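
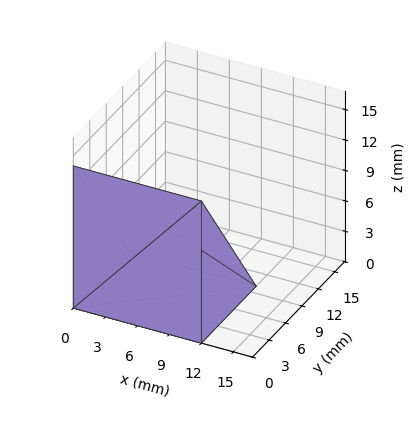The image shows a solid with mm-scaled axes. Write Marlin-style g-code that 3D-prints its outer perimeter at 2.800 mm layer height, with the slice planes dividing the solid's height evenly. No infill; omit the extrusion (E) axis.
Reading the render: the shape is a wedge (ramp): 12 × 10 mm base, rising to 14 mm along the y=0 edge and sloping linearly to z=0 at y=10 (dimensions read to the nearest mm from the axis ticks). For the g-code, the solid's height is divided into equal slices at the stated Δz and each level perimeter traced with G1 moves after a G0 lift.

; perimeter-only toolpath
G21 ; units = mm
G90 ; absolute positioning
G28 ; home
; layer 1
G0 Z2.800
G0 X0.000 Y0.000
G1 X12.000 Y0.000
G1 X12.000 Y8.000
G1 X0.000 Y8.000
G1 X0.000 Y0.000
; layer 2
G0 Z5.600
G0 X0.000 Y0.000
G1 X12.000 Y0.000
G1 X12.000 Y6.000
G1 X0.000 Y6.000
G1 X0.000 Y0.000
; layer 3
G0 Z8.400
G0 X0.000 Y0.000
G1 X12.000 Y0.000
G1 X12.000 Y4.000
G1 X0.000 Y4.000
G1 X0.000 Y0.000
; layer 4
G0 Z11.200
G0 X0.000 Y0.000
G1 X12.000 Y0.000
G1 X12.000 Y2.000
G1 X0.000 Y2.000
G1 X0.000 Y0.000
M2 ; end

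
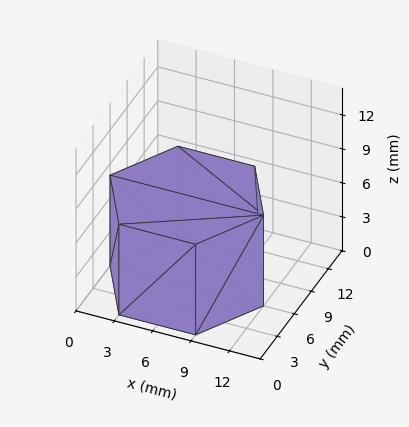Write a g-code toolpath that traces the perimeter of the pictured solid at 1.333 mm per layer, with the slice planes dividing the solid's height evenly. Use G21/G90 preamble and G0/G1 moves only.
Reading the render: the shape is a regular 6-sided prism (a cylinder approximated with 6 flat sides), circumscribed radius ≈ 6 mm, height ≈ 8 mm (dimensions read to the nearest mm from the axis ticks). For the g-code, the solid's height is divided into equal slices at the stated Δz and each level perimeter traced with G1 moves after a G0 lift.

; perimeter-only toolpath
G21 ; units = mm
G90 ; absolute positioning
G28 ; home
; layer 1
G0 Z1.333
G0 X12.000 Y6.000
G1 X9.000 Y11.196
G1 X3.000 Y11.196
G1 X0.000 Y6.000
G1 X3.000 Y0.804
G1 X9.000 Y0.804
G1 X12.000 Y6.000
; layer 2
G0 Z2.667
G0 X12.000 Y6.000
G1 X9.000 Y11.196
G1 X3.000 Y11.196
G1 X0.000 Y6.000
G1 X3.000 Y0.804
G1 X9.000 Y0.804
G1 X12.000 Y6.000
; layer 3
G0 Z4.000
G0 X12.000 Y6.000
G1 X9.000 Y11.196
G1 X3.000 Y11.196
G1 X0.000 Y6.000
G1 X3.000 Y0.804
G1 X9.000 Y0.804
G1 X12.000 Y6.000
; layer 4
G0 Z5.333
G0 X12.000 Y6.000
G1 X9.000 Y11.196
G1 X3.000 Y11.196
G1 X0.000 Y6.000
G1 X3.000 Y0.804
G1 X9.000 Y0.804
G1 X12.000 Y6.000
; layer 5
G0 Z6.667
G0 X12.000 Y6.000
G1 X9.000 Y11.196
G1 X3.000 Y11.196
G1 X0.000 Y6.000
G1 X3.000 Y0.804
G1 X9.000 Y0.804
G1 X12.000 Y6.000
; layer 6
G0 Z8.000
G0 X12.000 Y6.000
G1 X9.000 Y11.196
G1 X3.000 Y11.196
G1 X0.000 Y6.000
G1 X3.000 Y0.804
G1 X9.000 Y0.804
G1 X12.000 Y6.000
M2 ; end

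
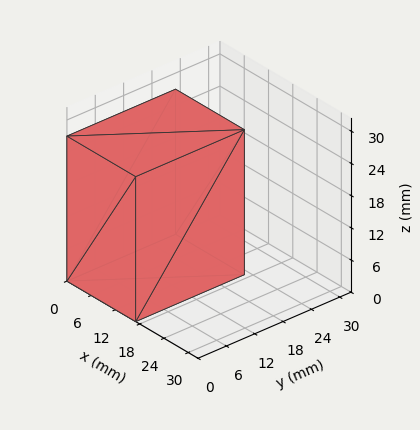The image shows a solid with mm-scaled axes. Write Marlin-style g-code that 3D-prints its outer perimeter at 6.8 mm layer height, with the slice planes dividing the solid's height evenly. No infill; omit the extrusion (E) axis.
Reading the render: the shape is a rectangular box, roughly 17 × 23 mm footprint and 27 mm tall (dimensions read to the nearest mm from the axis ticks). For the g-code, the solid's height is divided into equal slices at the stated Δz and each level perimeter traced with G1 moves after a G0 lift.

; perimeter-only toolpath
G21 ; units = mm
G90 ; absolute positioning
G28 ; home
; layer 1
G0 Z6.8
G0 X0.0 Y0.0
G1 X17.0 Y0.0
G1 X17.0 Y23.0
G1 X0.0 Y23.0
G1 X0.0 Y0.0
; layer 2
G0 Z13.5
G0 X0.0 Y0.0
G1 X17.0 Y0.0
G1 X17.0 Y23.0
G1 X0.0 Y23.0
G1 X0.0 Y0.0
; layer 3
G0 Z20.2
G0 X0.0 Y0.0
G1 X17.0 Y0.0
G1 X17.0 Y23.0
G1 X0.0 Y23.0
G1 X0.0 Y0.0
; layer 4
G0 Z27.0
G0 X0.0 Y0.0
G1 X17.0 Y0.0
G1 X17.0 Y23.0
G1 X0.0 Y23.0
G1 X0.0 Y0.0
M2 ; end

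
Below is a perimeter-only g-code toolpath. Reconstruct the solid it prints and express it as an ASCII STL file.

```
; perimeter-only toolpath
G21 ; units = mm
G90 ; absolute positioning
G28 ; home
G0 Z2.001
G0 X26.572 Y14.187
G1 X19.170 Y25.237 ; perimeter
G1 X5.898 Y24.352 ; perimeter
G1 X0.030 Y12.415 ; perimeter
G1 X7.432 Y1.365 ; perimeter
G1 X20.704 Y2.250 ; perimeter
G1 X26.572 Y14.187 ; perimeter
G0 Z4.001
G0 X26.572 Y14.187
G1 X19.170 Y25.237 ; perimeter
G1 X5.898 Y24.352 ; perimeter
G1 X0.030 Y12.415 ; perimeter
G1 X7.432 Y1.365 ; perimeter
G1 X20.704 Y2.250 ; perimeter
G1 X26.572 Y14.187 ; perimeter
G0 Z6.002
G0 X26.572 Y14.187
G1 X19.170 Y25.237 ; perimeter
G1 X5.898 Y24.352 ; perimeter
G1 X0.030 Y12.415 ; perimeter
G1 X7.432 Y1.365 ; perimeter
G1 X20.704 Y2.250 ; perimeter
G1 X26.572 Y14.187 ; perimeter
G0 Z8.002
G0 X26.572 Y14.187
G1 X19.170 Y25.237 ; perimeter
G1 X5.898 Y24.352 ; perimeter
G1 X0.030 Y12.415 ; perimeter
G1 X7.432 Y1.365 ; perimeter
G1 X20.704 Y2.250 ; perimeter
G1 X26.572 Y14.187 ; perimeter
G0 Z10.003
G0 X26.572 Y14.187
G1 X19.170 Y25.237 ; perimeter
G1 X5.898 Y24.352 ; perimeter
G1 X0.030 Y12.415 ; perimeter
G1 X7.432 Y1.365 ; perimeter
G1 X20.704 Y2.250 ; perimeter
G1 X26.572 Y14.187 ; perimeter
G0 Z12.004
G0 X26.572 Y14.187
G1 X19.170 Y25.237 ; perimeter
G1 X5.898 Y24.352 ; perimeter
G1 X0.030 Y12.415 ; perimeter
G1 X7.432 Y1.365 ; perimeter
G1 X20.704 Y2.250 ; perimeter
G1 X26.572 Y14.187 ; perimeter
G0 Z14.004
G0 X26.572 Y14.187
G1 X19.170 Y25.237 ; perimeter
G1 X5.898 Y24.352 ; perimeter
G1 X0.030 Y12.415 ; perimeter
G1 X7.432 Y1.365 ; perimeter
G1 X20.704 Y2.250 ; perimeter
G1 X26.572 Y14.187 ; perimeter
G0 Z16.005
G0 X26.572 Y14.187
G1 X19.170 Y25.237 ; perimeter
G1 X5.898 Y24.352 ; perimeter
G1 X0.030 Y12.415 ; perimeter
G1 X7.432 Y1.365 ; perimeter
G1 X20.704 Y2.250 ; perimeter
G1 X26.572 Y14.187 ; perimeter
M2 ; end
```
solid part
  facet normal 0.0000 0.0000 -1.0000
    outer loop
      vertex 5.898 24.352 0.000
      vertex 19.170 25.237 0.000
      vertex 26.572 14.187 0.000
    endloop
  endfacet
  facet normal 0.0000 0.0000 -1.0000
    outer loop
      vertex 0.030 12.415 0.000
      vertex 5.898 24.352 0.000
      vertex 26.572 14.187 0.000
    endloop
  endfacet
  facet normal 0.0000 0.0000 -1.0000
    outer loop
      vertex 7.432 1.365 0.000
      vertex 0.030 12.415 0.000
      vertex 26.572 14.187 0.000
    endloop
  endfacet
  facet normal 0.0000 0.0000 -1.0000
    outer loop
      vertex 20.704 2.250 0.000
      vertex 7.432 1.365 0.000
      vertex 26.572 14.187 0.000
    endloop
  endfacet
  facet normal 0.0000 0.0000 1.0000
    outer loop
      vertex 26.572 14.187 16.005
      vertex 19.170 25.237 16.005
      vertex 5.898 24.352 16.005
    endloop
  endfacet
  facet normal 0.0000 0.0000 1.0000
    outer loop
      vertex 26.572 14.187 16.005
      vertex 5.898 24.352 16.005
      vertex 0.030 12.415 16.005
    endloop
  endfacet
  facet normal 0.0000 0.0000 1.0000
    outer loop
      vertex 26.572 14.187 16.005
      vertex 0.030 12.415 16.005
      vertex 7.432 1.365 16.005
    endloop
  endfacet
  facet normal 0.0000 0.0000 1.0000
    outer loop
      vertex 26.572 14.187 16.005
      vertex 7.432 1.365 16.005
      vertex 20.704 2.250 16.005
    endloop
  endfacet
  facet normal 0.8308 0.5565 0.0000
    outer loop
      vertex 26.572 14.187 0.000
      vertex 19.170 25.237 0.000
      vertex 19.170 25.237 16.005
    endloop
  endfacet
  facet normal 0.8308 0.5565 0.0000
    outer loop
      vertex 26.572 14.187 0.000
      vertex 19.170 25.237 16.005
      vertex 26.572 14.187 16.005
    endloop
  endfacet
  facet normal -0.0665 0.9978 0.0000
    outer loop
      vertex 19.170 25.237 0.000
      vertex 5.898 24.352 0.000
      vertex 5.898 24.352 16.005
    endloop
  endfacet
  facet normal -0.0665 0.9978 0.0000
    outer loop
      vertex 19.170 25.237 0.000
      vertex 5.898 24.352 16.005
      vertex 19.170 25.237 16.005
    endloop
  endfacet
  facet normal -0.8974 0.4412 0.0000
    outer loop
      vertex 5.898 24.352 0.000
      vertex 0.030 12.415 0.000
      vertex 0.030 12.415 16.005
    endloop
  endfacet
  facet normal -0.8974 0.4412 0.0000
    outer loop
      vertex 5.898 24.352 0.000
      vertex 0.030 12.415 16.005
      vertex 5.898 24.352 16.005
    endloop
  endfacet
  facet normal -0.8308 -0.5565 0.0000
    outer loop
      vertex 0.030 12.415 0.000
      vertex 7.432 1.365 0.000
      vertex 7.432 1.365 16.005
    endloop
  endfacet
  facet normal -0.8308 -0.5565 0.0000
    outer loop
      vertex 0.030 12.415 0.000
      vertex 7.432 1.365 16.005
      vertex 0.030 12.415 16.005
    endloop
  endfacet
  facet normal 0.0665 -0.9978 0.0000
    outer loop
      vertex 7.432 1.365 0.000
      vertex 20.704 2.250 0.000
      vertex 20.704 2.250 16.005
    endloop
  endfacet
  facet normal 0.0665 -0.9978 0.0000
    outer loop
      vertex 7.432 1.365 0.000
      vertex 20.704 2.250 16.005
      vertex 7.432 1.365 16.005
    endloop
  endfacet
  facet normal 0.8974 -0.4412 0.0000
    outer loop
      vertex 20.704 2.250 0.000
      vertex 26.572 14.187 0.000
      vertex 26.572 14.187 16.005
    endloop
  endfacet
  facet normal 0.8974 -0.4412 0.0000
    outer loop
      vertex 20.704 2.250 0.000
      vertex 26.572 14.187 16.005
      vertex 20.704 2.250 16.005
    endloop
  endfacet
endsolid part

The G0 Z moves step by Δz≈2.001 mm. Every layer's G1 loop is the same polygon, so the solid is a straight extrusion of it from z=0 to z≈16. Closing with flat bottom and top caps and triangulating gives 20 facets — a regular 6-sided prism (a cylinder approximated with 6 flat sides), circumscribed radius ≈ 13.3 mm, height ≈ 16 mm.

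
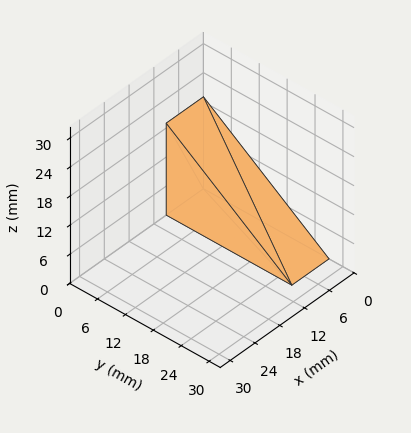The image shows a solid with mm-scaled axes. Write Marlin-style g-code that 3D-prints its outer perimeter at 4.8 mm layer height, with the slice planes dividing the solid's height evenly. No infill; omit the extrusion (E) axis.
Reading the render: the shape is a wedge (ramp): 9 × 27 mm base, rising to 19 mm along the y=0 edge and sloping linearly to z=0 at y=27 (dimensions read to the nearest mm from the axis ticks). For the g-code, the solid's height is divided into equal slices at the stated Δz and each level perimeter traced with G1 moves after a G0 lift.

; perimeter-only toolpath
G21 ; units = mm
G90 ; absolute positioning
G28 ; home
; layer 1
G0 Z4.8
G0 X0.0 Y0.0
G1 X9.0 Y0.0
G1 X9.0 Y20.2
G1 X0.0 Y20.2
G1 X0.0 Y0.0
; layer 2
G0 Z9.5
G0 X0.0 Y0.0
G1 X9.0 Y0.0
G1 X9.0 Y13.5
G1 X0.0 Y13.5
G1 X0.0 Y0.0
; layer 3
G0 Z14.2
G0 X0.0 Y0.0
G1 X9.0 Y0.0
G1 X9.0 Y6.8
G1 X0.0 Y6.8
G1 X0.0 Y0.0
M2 ; end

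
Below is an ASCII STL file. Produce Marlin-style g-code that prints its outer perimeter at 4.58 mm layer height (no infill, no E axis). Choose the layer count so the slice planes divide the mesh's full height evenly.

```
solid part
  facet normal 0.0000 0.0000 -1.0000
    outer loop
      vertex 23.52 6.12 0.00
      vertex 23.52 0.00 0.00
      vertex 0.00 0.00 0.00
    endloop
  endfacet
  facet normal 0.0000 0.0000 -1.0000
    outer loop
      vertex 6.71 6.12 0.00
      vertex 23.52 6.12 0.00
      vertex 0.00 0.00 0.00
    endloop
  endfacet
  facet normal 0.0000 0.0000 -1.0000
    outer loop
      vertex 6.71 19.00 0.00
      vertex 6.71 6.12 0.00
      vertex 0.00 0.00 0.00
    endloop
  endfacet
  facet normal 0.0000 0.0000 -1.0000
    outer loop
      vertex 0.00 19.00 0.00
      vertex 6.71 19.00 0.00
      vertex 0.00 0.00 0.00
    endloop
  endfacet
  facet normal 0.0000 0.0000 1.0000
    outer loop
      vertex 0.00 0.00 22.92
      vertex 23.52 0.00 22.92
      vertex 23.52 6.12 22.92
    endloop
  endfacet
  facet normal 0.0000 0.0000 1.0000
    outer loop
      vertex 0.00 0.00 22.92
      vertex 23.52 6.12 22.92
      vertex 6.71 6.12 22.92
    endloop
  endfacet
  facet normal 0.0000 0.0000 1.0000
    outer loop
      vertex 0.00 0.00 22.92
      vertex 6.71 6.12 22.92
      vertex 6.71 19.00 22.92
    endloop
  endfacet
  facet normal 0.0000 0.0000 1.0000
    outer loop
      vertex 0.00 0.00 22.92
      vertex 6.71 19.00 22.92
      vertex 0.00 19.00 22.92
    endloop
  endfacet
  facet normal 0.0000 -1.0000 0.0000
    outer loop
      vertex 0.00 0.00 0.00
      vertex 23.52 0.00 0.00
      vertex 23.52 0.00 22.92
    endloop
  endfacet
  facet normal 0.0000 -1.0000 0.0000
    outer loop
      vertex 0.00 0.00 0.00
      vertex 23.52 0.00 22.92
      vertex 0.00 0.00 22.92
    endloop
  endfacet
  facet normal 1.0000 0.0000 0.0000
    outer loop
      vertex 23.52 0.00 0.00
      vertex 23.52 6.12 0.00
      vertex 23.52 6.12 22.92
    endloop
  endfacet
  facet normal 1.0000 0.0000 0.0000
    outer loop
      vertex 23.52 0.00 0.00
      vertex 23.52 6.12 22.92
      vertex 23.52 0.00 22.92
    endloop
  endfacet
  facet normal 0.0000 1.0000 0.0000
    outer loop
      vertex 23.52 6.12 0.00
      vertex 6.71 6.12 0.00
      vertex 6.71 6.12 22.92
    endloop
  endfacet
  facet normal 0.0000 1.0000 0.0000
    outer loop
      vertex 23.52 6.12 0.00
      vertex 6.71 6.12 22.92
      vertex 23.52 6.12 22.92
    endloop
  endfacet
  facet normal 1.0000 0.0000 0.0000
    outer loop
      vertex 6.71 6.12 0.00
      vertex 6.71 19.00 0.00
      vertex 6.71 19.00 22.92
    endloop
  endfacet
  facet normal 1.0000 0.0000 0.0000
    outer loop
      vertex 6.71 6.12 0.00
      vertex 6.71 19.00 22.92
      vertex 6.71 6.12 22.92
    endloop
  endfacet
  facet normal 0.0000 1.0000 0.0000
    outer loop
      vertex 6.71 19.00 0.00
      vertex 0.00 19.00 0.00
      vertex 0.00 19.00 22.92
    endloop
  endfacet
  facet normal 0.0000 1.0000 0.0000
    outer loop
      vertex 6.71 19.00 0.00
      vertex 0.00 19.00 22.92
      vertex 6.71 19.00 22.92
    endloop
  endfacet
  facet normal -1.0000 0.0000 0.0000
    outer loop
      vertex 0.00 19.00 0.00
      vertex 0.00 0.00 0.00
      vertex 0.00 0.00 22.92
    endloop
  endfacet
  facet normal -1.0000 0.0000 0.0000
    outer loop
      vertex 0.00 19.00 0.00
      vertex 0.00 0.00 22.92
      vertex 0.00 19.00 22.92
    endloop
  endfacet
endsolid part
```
; perimeter-only toolpath
G21 ; units = mm
G90 ; absolute positioning
G28 ; home
; layer 1
G0 Z4.58
G0 X0.00 Y0.00
G1 X23.52 Y0.00
G1 X23.52 Y6.12
G1 X6.71 Y6.12
G1 X6.71 Y19.00
G1 X0.00 Y19.00
G1 X0.00 Y0.00
; layer 2
G0 Z9.17
G0 X0.00 Y0.00
G1 X23.52 Y0.00
G1 X23.52 Y6.12
G1 X6.71 Y6.12
G1 X6.71 Y19.00
G1 X0.00 Y19.00
G1 X0.00 Y0.00
; layer 3
G0 Z13.75
G0 X0.00 Y0.00
G1 X23.52 Y0.00
G1 X23.52 Y6.12
G1 X6.71 Y6.12
G1 X6.71 Y19.00
G1 X0.00 Y19.00
G1 X0.00 Y0.00
; layer 4
G0 Z18.34
G0 X0.00 Y0.00
G1 X23.52 Y0.00
G1 X23.52 Y6.12
G1 X6.71 Y6.12
G1 X6.71 Y19.00
G1 X0.00 Y19.00
G1 X0.00 Y0.00
; layer 5
G0 Z22.92
G0 X0.00 Y0.00
G1 X23.52 Y0.00
G1 X23.52 Y6.12
G1 X6.71 Y6.12
G1 X6.71 Y19.00
G1 X0.00 Y19.00
G1 X0.00 Y0.00
M2 ; end

The solid is an L-shaped prism: outer 23.5 × 19 mm, arm thicknesses ≈ 6.12 mm (horizontal) and 6.71 mm (vertical), extruded 22.9 mm in z. Slicing at Δz = 4.58 mm — 5 equal slices spanning the solid's height, so layer i sits at z = i·h/5 — gives 5 non-empty perimeters. Each is a 6-segment closed polygon; G0 lifts to the layer z and rapids to the start vertex, then G1 traces the edges.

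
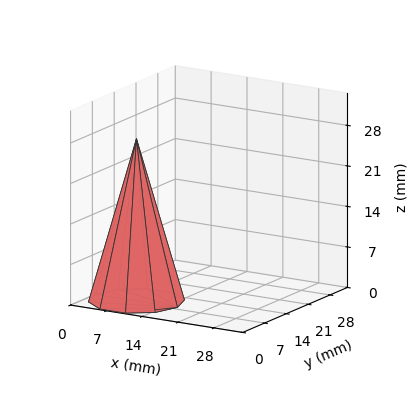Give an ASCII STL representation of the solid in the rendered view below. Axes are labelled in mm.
Reading the render: the shape is a regular 10-sided pyramid, base circumscribed radius ≈ 8 mm, apex at z ≈ 28 mm (dimensions read to the nearest mm from the axis ticks). For the STL, each face is triangulated and given an outward normal.

solid part
  facet normal 0.0000 0.0000 -1.0000
    outer loop
      vertex 10.5 15.6 0.0
      vertex 14.5 12.7 0.0
      vertex 16.0 8.0 0.0
    endloop
  endfacet
  facet normal 0.0000 0.0000 -1.0000
    outer loop
      vertex 5.5 15.6 0.0
      vertex 10.5 15.6 0.0
      vertex 16.0 8.0 0.0
    endloop
  endfacet
  facet normal 0.0000 0.0000 -1.0000
    outer loop
      vertex 1.5 12.7 0.0
      vertex 5.5 15.6 0.0
      vertex 16.0 8.0 0.0
    endloop
  endfacet
  facet normal 0.0000 0.0000 -1.0000
    outer loop
      vertex 0.0 8.0 0.0
      vertex 1.5 12.7 0.0
      vertex 16.0 8.0 0.0
    endloop
  endfacet
  facet normal 0.0000 0.0000 -1.0000
    outer loop
      vertex 1.5 3.3 0.0
      vertex 0.0 8.0 0.0
      vertex 16.0 8.0 0.0
    endloop
  endfacet
  facet normal 0.0000 0.0000 -1.0000
    outer loop
      vertex 5.5 0.4 0.0
      vertex 1.5 3.3 0.0
      vertex 16.0 8.0 0.0
    endloop
  endfacet
  facet normal 0.0000 0.0000 -1.0000
    outer loop
      vertex 10.5 0.4 0.0
      vertex 5.5 0.4 0.0
      vertex 16.0 8.0 0.0
    endloop
  endfacet
  facet normal 0.0000 0.0000 -1.0000
    outer loop
      vertex 14.5 3.3 0.0
      vertex 10.5 0.4 0.0
      vertex 16.0 8.0 0.0
    endloop
  endfacet
  facet normal 0.9192 0.2934 0.2626
    outer loop
      vertex 16.0 8.0 0.0
      vertex 14.5 12.7 0.0
      vertex 8.0 8.0 28.0
    endloop
  endfacet
  facet normal 0.5664 0.7812 0.2626
    outer loop
      vertex 14.5 12.7 0.0
      vertex 10.5 15.6 0.0
      vertex 8.0 8.0 28.0
    endloop
  endfacet
  facet normal 0.0000 0.9651 0.2620
    outer loop
      vertex 10.5 15.6 0.0
      vertex 5.5 15.6 0.0
      vertex 8.0 8.0 28.0
    endloop
  endfacet
  facet normal -0.5664 0.7812 0.2626
    outer loop
      vertex 5.5 15.6 0.0
      vertex 1.5 12.7 0.0
      vertex 8.0 8.0 28.0
    endloop
  endfacet
  facet normal -0.9192 0.2934 0.2626
    outer loop
      vertex 1.5 12.7 0.0
      vertex 0.0 8.0 0.0
      vertex 8.0 8.0 28.0
    endloop
  endfacet
  facet normal -0.9192 -0.2934 0.2626
    outer loop
      vertex 0.0 8.0 0.0
      vertex 1.5 3.3 0.0
      vertex 8.0 8.0 28.0
    endloop
  endfacet
  facet normal -0.5664 -0.7812 0.2626
    outer loop
      vertex 1.5 3.3 0.0
      vertex 5.5 0.4 0.0
      vertex 8.0 8.0 28.0
    endloop
  endfacet
  facet normal 0.0000 -0.9651 0.2620
    outer loop
      vertex 5.5 0.4 0.0
      vertex 10.5 0.4 0.0
      vertex 8.0 8.0 28.0
    endloop
  endfacet
  facet normal 0.5664 -0.7812 0.2626
    outer loop
      vertex 10.5 0.4 0.0
      vertex 14.5 3.3 0.0
      vertex 8.0 8.0 28.0
    endloop
  endfacet
  facet normal 0.9192 -0.2934 0.2626
    outer loop
      vertex 14.5 3.3 0.0
      vertex 16.0 8.0 0.0
      vertex 8.0 8.0 28.0
    endloop
  endfacet
endsolid part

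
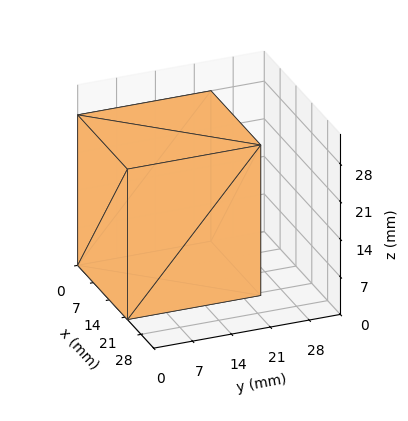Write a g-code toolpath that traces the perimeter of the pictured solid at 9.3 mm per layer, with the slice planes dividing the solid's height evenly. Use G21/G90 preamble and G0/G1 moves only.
Reading the render: the shape is a rectangular box, roughly 22 × 24 mm footprint and 28 mm tall (dimensions read to the nearest mm from the axis ticks). For the g-code, the solid's height is divided into equal slices at the stated Δz and each level perimeter traced with G1 moves after a G0 lift.

; perimeter-only toolpath
G21 ; units = mm
G90 ; absolute positioning
G28 ; home
; layer 1
G0 Z9.3
G0 X0.0 Y0.0
G1 X22.0 Y0.0
G1 X22.0 Y24.0
G1 X0.0 Y24.0
G1 X0.0 Y0.0
; layer 2
G0 Z18.7
G0 X0.0 Y0.0
G1 X22.0 Y0.0
G1 X22.0 Y24.0
G1 X0.0 Y24.0
G1 X0.0 Y0.0
; layer 3
G0 Z28.0
G0 X0.0 Y0.0
G1 X22.0 Y0.0
G1 X22.0 Y24.0
G1 X0.0 Y24.0
G1 X0.0 Y0.0
M2 ; end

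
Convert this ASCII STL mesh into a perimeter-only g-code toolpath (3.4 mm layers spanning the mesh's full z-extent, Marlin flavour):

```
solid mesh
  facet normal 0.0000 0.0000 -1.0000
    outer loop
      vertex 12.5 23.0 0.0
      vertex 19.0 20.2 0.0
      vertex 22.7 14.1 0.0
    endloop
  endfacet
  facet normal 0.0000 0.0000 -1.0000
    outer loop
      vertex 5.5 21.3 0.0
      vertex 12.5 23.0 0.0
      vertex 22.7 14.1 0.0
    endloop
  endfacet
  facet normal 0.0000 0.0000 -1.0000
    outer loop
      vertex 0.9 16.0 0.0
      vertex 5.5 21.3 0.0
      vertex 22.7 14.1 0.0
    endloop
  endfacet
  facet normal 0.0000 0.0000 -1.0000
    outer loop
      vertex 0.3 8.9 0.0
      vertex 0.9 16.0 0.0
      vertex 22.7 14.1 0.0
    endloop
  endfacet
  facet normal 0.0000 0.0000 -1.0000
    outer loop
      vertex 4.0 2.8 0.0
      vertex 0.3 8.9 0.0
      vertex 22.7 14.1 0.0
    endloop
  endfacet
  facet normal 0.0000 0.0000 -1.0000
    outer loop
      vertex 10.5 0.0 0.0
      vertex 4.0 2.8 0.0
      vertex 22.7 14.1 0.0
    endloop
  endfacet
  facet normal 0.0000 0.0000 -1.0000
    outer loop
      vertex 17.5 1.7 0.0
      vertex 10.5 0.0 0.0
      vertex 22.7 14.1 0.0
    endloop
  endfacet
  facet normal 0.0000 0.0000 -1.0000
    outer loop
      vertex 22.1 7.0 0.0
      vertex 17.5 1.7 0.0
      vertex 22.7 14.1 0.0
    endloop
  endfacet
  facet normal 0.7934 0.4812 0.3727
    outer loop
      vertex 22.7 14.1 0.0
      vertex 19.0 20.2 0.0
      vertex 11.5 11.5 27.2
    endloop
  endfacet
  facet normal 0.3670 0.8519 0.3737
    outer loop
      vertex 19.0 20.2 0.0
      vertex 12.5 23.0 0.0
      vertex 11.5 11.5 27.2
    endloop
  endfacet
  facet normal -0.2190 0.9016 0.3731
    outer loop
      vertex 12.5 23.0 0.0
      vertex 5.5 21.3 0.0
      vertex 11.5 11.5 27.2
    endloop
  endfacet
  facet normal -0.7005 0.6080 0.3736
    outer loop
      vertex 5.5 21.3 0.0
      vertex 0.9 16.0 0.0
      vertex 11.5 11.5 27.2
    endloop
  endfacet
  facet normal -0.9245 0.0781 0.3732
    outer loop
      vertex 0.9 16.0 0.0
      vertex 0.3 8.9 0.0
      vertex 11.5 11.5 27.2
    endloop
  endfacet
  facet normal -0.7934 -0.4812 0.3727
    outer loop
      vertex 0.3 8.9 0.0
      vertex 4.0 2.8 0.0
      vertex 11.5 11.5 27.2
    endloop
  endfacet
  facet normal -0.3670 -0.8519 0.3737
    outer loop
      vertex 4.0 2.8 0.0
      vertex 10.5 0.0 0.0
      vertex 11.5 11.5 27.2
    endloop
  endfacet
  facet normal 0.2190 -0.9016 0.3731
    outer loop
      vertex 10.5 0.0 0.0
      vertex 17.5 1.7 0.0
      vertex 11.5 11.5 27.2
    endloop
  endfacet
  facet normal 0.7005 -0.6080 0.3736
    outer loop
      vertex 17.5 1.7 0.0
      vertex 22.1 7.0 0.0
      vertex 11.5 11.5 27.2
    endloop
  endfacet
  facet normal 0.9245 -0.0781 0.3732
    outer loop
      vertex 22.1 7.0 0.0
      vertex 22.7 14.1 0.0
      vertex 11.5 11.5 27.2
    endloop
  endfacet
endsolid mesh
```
; perimeter-only toolpath
G21 ; units = mm
G90 ; absolute positioning
G28 ; home
; layer 1
G0 Z3.4
G0 X21.3 Y13.8
G1 X18.1 Y19.1
G1 X12.4 Y21.6
G1 X6.2 Y20.1
G1 X2.2 Y15.4
G1 X1.7 Y9.2
G1 X4.9 Y3.9
G1 X10.6 Y1.4
G1 X16.8 Y2.9
G1 X20.8 Y7.6
G1 X21.3 Y13.8
; layer 2
G0 Z6.8
G0 X19.9 Y13.4
G1 X17.1 Y18.0
G1 X12.2 Y20.1
G1 X7.0 Y18.9
G1 X3.5 Y14.9
G1 X3.1 Y9.6
G1 X5.9 Y5.0
G1 X10.8 Y2.9
G1 X16.0 Y4.2
G1 X19.5 Y8.1
G1 X19.9 Y13.4
; layer 3
G0 Z10.2
G0 X18.5 Y13.1
G1 X16.2 Y16.9
G1 X12.1 Y18.7
G1 X7.8 Y17.6
G1 X4.9 Y14.3
G1 X4.5 Y9.9
G1 X6.8 Y6.1
G1 X10.9 Y4.3
G1 X15.2 Y5.4
G1 X18.1 Y8.7
G1 X18.5 Y13.1
; layer 4
G0 Z13.6
G0 X17.1 Y12.8
G1 X15.2 Y15.8
G1 X12.0 Y17.2
G1 X8.5 Y16.4
G1 X6.2 Y13.8
G1 X5.9 Y10.2
G1 X7.8 Y7.2
G1 X11.0 Y5.8
G1 X14.5 Y6.6
G1 X16.8 Y9.2
G1 X17.1 Y12.8
; layer 5
G0 Z17.0
G0 X15.7 Y12.5
G1 X14.3 Y14.8
G1 X11.9 Y15.8
G1 X9.2 Y15.2
G1 X7.5 Y13.2
G1 X7.3 Y10.5
G1 X8.7 Y8.2
G1 X11.1 Y7.2
G1 X13.8 Y7.8
G1 X15.5 Y9.8
G1 X15.7 Y12.5
; layer 6
G0 Z20.4
G0 X14.3 Y12.2
G1 X13.4 Y13.7
G1 X11.8 Y14.4
G1 X10.0 Y13.9
G1 X8.8 Y12.6
G1 X8.7 Y10.8
G1 X9.6 Y9.3
G1 X11.2 Y8.6
G1 X13.0 Y9.1
G1 X14.2 Y10.4
G1 X14.3 Y12.2
; layer 7
G0 Z23.8
G0 X12.9 Y11.8
G1 X12.4 Y12.6
G1 X11.6 Y12.9
G1 X10.8 Y12.7
G1 X10.2 Y12.1
G1 X10.1 Y11.2
G1 X10.6 Y10.4
G1 X11.4 Y10.1
G1 X12.2 Y10.3
G1 X12.8 Y10.9
G1 X12.9 Y11.8
M2 ; end

The solid is a regular 10-sided pyramid, base circumscribed radius ≈ 11.5 mm, apex at z ≈ 27.2 mm. Slicing at Δz = 3.4 mm — 8 equal slices spanning the solid's height, so layer i sits at z = i·h/8 — gives 7 non-empty perimeters. Each is a 10-segment closed polygon; G0 lifts to the layer z and rapids to the start vertex, then G1 traces the edges. The cross-section shrinks linearly with z (the slice at the apex is degenerate and omitted).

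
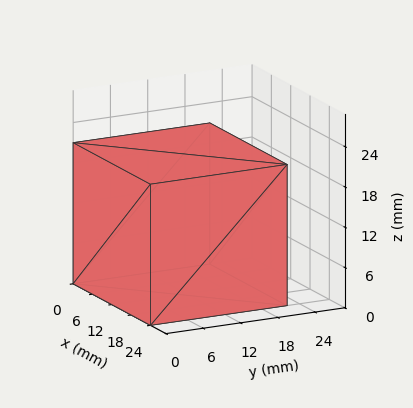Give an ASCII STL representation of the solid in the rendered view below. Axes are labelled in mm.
Reading the render: the shape is a rectangular box, roughly 24 × 22 mm footprint and 21 mm tall (dimensions read to the nearest mm from the axis ticks). For the STL, each face is triangulated and given an outward normal.

solid part
  facet normal 0.0000 0.0000 -1.0000
    outer loop
      vertex 24.000 22.000 0.000
      vertex 24.000 0.000 0.000
      vertex 0.000 0.000 0.000
    endloop
  endfacet
  facet normal 0.0000 0.0000 -1.0000
    outer loop
      vertex 0.000 22.000 0.000
      vertex 24.000 22.000 0.000
      vertex 0.000 0.000 0.000
    endloop
  endfacet
  facet normal 0.0000 0.0000 1.0000
    outer loop
      vertex 0.000 0.000 21.000
      vertex 24.000 0.000 21.000
      vertex 24.000 22.000 21.000
    endloop
  endfacet
  facet normal 0.0000 0.0000 1.0000
    outer loop
      vertex 0.000 0.000 21.000
      vertex 24.000 22.000 21.000
      vertex 0.000 22.000 21.000
    endloop
  endfacet
  facet normal 0.0000 -1.0000 0.0000
    outer loop
      vertex 0.000 0.000 0.000
      vertex 24.000 0.000 0.000
      vertex 24.000 0.000 21.000
    endloop
  endfacet
  facet normal 0.0000 -1.0000 0.0000
    outer loop
      vertex 0.000 0.000 0.000
      vertex 24.000 0.000 21.000
      vertex 0.000 0.000 21.000
    endloop
  endfacet
  facet normal 0.0000 1.0000 0.0000
    outer loop
      vertex 24.000 22.000 21.000
      vertex 24.000 22.000 0.000
      vertex 0.000 22.000 0.000
    endloop
  endfacet
  facet normal 0.0000 1.0000 0.0000
    outer loop
      vertex 0.000 22.000 21.000
      vertex 24.000 22.000 21.000
      vertex 0.000 22.000 0.000
    endloop
  endfacet
  facet normal -1.0000 0.0000 0.0000
    outer loop
      vertex 0.000 22.000 21.000
      vertex 0.000 22.000 0.000
      vertex 0.000 0.000 0.000
    endloop
  endfacet
  facet normal -1.0000 0.0000 0.0000
    outer loop
      vertex 0.000 0.000 21.000
      vertex 0.000 22.000 21.000
      vertex 0.000 0.000 0.000
    endloop
  endfacet
  facet normal 1.0000 0.0000 0.0000
    outer loop
      vertex 24.000 0.000 0.000
      vertex 24.000 22.000 0.000
      vertex 24.000 22.000 21.000
    endloop
  endfacet
  facet normal 1.0000 0.0000 0.0000
    outer loop
      vertex 24.000 0.000 0.000
      vertex 24.000 22.000 21.000
      vertex 24.000 0.000 21.000
    endloop
  endfacet
endsolid part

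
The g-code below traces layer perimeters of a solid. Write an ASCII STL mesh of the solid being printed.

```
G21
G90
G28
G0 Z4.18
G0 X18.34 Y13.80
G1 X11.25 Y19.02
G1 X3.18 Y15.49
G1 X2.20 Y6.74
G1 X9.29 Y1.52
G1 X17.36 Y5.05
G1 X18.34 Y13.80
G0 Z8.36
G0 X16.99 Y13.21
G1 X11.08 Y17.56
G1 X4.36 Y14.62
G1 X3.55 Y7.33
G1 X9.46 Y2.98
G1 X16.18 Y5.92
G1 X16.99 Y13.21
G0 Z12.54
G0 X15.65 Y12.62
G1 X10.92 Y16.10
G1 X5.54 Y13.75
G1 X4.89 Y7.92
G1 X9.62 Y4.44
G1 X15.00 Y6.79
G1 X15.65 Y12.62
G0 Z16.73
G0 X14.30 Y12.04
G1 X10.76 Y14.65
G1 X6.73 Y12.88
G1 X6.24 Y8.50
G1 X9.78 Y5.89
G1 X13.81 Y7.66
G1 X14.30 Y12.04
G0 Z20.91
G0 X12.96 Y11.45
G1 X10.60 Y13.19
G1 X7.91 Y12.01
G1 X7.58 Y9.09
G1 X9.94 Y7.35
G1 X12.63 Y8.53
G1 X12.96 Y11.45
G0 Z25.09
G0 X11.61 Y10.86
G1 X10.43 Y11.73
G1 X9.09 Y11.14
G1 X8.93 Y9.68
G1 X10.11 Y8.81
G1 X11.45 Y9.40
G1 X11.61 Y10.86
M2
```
solid part
  facet normal 0.0000 0.0000 -1.0000
    outer loop
      vertex 2.00 16.36 0.00
      vertex 11.41 20.48 0.00
      vertex 19.68 14.39 0.00
    endloop
  endfacet
  facet normal 0.0000 0.0000 -1.0000
    outer loop
      vertex 0.86 6.15 0.00
      vertex 2.00 16.36 0.00
      vertex 19.68 14.39 0.00
    endloop
  endfacet
  facet normal 0.0000 0.0000 -1.0000
    outer loop
      vertex 9.13 0.06 0.00
      vertex 0.86 6.15 0.00
      vertex 19.68 14.39 0.00
    endloop
  endfacet
  facet normal 0.0000 0.0000 -1.0000
    outer loop
      vertex 18.54 4.18 0.00
      vertex 9.13 0.06 0.00
      vertex 19.68 14.39 0.00
    endloop
  endfacet
  facet normal 0.5673 0.7704 0.2908
    outer loop
      vertex 19.68 14.39 0.00
      vertex 11.41 20.48 0.00
      vertex 10.27 10.27 29.27
    endloop
  endfacet
  facet normal -0.3837 0.8765 0.2908
    outer loop
      vertex 11.41 20.48 0.00
      vertex 2.00 16.36 0.00
      vertex 10.27 10.27 29.27
    endloop
  endfacet
  facet normal -0.9509 0.1062 0.2908
    outer loop
      vertex 2.00 16.36 0.00
      vertex 0.86 6.15 0.00
      vertex 10.27 10.27 29.27
    endloop
  endfacet
  facet normal -0.5673 -0.7704 0.2908
    outer loop
      vertex 0.86 6.15 0.00
      vertex 9.13 0.06 0.00
      vertex 10.27 10.27 29.27
    endloop
  endfacet
  facet normal 0.3837 -0.8765 0.2908
    outer loop
      vertex 9.13 0.06 0.00
      vertex 18.54 4.18 0.00
      vertex 10.27 10.27 29.27
    endloop
  endfacet
  facet normal 0.9509 -0.1062 0.2908
    outer loop
      vertex 18.54 4.18 0.00
      vertex 19.68 14.39 0.00
      vertex 10.27 10.27 29.27
    endloop
  endfacet
endsolid part

The G0 Z moves step by Δz≈4.18 mm. The G1 loops shrink linearly with z, so the solid tapers from its base footprint up to z≈29.3. Closing with a flat bottom cap and the tapered top and triangulating gives 10 facets — a regular 6-sided pyramid, base circumscribed radius ≈ 10.3 mm, apex at z ≈ 29.3 mm.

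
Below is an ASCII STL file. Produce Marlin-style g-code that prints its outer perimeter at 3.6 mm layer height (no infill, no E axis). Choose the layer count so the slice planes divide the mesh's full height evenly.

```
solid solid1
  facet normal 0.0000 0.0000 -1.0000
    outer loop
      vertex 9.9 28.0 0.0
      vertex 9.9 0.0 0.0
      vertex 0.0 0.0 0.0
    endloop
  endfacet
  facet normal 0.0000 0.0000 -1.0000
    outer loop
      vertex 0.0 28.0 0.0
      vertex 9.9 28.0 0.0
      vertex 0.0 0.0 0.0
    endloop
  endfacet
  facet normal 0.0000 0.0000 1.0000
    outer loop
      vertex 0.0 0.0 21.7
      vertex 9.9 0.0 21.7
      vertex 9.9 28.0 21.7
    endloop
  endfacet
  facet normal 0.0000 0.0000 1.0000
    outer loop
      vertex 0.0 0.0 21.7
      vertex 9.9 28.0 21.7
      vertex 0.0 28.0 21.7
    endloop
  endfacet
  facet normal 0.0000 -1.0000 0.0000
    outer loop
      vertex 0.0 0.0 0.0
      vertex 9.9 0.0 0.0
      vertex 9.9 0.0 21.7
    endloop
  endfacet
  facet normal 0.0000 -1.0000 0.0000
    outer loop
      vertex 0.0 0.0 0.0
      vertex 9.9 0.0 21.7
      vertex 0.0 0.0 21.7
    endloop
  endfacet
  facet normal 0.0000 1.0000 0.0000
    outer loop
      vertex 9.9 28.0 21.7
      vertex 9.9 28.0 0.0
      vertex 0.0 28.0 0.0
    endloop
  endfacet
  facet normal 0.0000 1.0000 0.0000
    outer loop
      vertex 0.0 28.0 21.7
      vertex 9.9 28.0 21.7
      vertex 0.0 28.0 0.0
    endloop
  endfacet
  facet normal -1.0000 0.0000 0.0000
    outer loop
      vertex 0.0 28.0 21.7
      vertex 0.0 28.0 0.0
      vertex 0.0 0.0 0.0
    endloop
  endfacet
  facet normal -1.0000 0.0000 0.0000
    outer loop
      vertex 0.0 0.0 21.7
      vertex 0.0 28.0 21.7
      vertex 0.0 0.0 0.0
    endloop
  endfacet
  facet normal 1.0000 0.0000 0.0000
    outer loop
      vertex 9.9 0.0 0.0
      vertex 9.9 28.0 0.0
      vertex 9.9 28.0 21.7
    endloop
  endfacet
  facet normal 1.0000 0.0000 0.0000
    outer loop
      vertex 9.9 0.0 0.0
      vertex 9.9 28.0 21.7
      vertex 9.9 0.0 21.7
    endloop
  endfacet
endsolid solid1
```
; perimeter-only toolpath
G21 ; units = mm
G90 ; absolute positioning
G28 ; home
; layer 1
G0 Z3.6
G0 X0.0 Y0.0
G1 X9.9 Y0.0
G1 X9.9 Y28.0
G1 X0.0 Y28.0
G1 X0.0 Y0.0
; layer 2
G0 Z7.2
G0 X0.0 Y0.0
G1 X9.9 Y0.0
G1 X9.9 Y28.0
G1 X0.0 Y28.0
G1 X0.0 Y0.0
; layer 3
G0 Z10.8
G0 X0.0 Y0.0
G1 X9.9 Y0.0
G1 X9.9 Y28.0
G1 X0.0 Y28.0
G1 X0.0 Y0.0
; layer 4
G0 Z14.5
G0 X0.0 Y0.0
G1 X9.9 Y0.0
G1 X9.9 Y28.0
G1 X0.0 Y28.0
G1 X0.0 Y0.0
; layer 5
G0 Z18.1
G0 X0.0 Y0.0
G1 X9.9 Y0.0
G1 X9.9 Y28.0
G1 X0.0 Y28.0
G1 X0.0 Y0.0
; layer 6
G0 Z21.7
G0 X0.0 Y0.0
G1 X9.9 Y0.0
G1 X9.9 Y28.0
G1 X0.0 Y28.0
G1 X0.0 Y0.0
M2 ; end

The solid is a rectangular box, roughly 9.9 × 28 mm footprint and 21.7 mm tall. Slicing at Δz = 3.6 mm — 6 equal slices spanning the solid's height, so layer i sits at z = i·h/6 — gives 6 non-empty perimeters. Each is a 4-segment closed polygon; G0 lifts to the layer z and rapids to the start vertex, then G1 traces the edges.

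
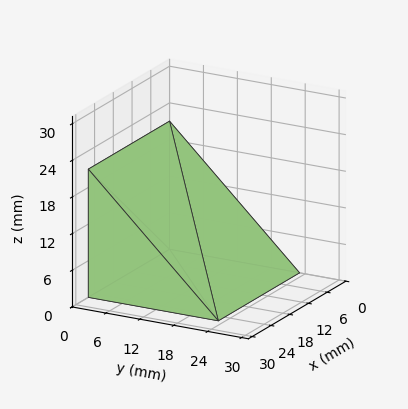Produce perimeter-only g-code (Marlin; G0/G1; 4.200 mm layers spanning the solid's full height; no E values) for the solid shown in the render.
Reading the render: the shape is a wedge (ramp): 26 × 23 mm base, rising to 21 mm along the y=0 edge and sloping linearly to z=0 at y=23 (dimensions read to the nearest mm from the axis ticks). For the g-code, the solid's height is divided into equal slices at the stated Δz and each level perimeter traced with G1 moves after a G0 lift.

; perimeter-only toolpath
G21 ; units = mm
G90 ; absolute positioning
G28 ; home
; layer 1
G0 Z4.200
G0 X0.000 Y0.000
G1 X26.000 Y0.000
G1 X26.000 Y18.400
G1 X0.000 Y18.400
G1 X0.000 Y0.000
; layer 2
G0 Z8.400
G0 X0.000 Y0.000
G1 X26.000 Y0.000
G1 X26.000 Y13.800
G1 X0.000 Y13.800
G1 X0.000 Y0.000
; layer 3
G0 Z12.600
G0 X0.000 Y0.000
G1 X26.000 Y0.000
G1 X26.000 Y9.200
G1 X0.000 Y9.200
G1 X0.000 Y0.000
; layer 4
G0 Z16.800
G0 X0.000 Y0.000
G1 X26.000 Y0.000
G1 X26.000 Y4.600
G1 X0.000 Y4.600
G1 X0.000 Y0.000
M2 ; end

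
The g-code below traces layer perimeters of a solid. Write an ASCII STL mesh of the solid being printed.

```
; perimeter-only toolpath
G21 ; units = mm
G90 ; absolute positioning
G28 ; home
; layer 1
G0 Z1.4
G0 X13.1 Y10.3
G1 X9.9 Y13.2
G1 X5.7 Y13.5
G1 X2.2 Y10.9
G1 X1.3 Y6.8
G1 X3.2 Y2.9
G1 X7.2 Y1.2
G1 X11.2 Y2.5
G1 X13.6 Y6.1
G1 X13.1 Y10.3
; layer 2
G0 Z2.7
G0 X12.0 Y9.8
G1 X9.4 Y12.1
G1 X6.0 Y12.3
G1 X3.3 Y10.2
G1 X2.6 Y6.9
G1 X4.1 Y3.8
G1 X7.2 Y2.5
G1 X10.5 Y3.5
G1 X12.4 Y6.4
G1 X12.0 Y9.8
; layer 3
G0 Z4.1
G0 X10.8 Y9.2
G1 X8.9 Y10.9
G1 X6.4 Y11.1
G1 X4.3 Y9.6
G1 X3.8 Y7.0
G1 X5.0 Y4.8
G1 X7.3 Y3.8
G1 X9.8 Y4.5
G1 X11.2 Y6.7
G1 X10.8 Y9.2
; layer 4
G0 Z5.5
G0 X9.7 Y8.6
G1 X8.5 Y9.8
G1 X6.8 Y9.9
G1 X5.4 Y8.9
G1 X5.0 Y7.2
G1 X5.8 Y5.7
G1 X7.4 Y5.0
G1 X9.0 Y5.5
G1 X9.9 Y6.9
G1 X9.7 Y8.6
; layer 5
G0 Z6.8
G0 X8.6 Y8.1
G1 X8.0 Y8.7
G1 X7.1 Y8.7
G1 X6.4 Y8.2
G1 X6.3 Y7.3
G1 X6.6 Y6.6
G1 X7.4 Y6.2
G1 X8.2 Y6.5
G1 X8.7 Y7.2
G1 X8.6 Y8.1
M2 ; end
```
solid part
  facet normal 0.0000 0.0000 -1.0000
    outer loop
      vertex 5.3 14.7 0.0
      vertex 10.4 14.4 0.0
      vertex 14.2 10.9 0.0
    endloop
  endfacet
  facet normal 0.0000 0.0000 -1.0000
    outer loop
      vertex 1.2 11.6 0.0
      vertex 5.3 14.7 0.0
      vertex 14.2 10.9 0.0
    endloop
  endfacet
  facet normal 0.0000 0.0000 -1.0000
    outer loop
      vertex 0.1 6.6 0.0
      vertex 1.2 11.6 0.0
      vertex 14.2 10.9 0.0
    endloop
  endfacet
  facet normal 0.0000 0.0000 -1.0000
    outer loop
      vertex 2.4 2.0 0.0
      vertex 0.1 6.6 0.0
      vertex 14.2 10.9 0.0
    endloop
  endfacet
  facet normal 0.0000 0.0000 -1.0000
    outer loop
      vertex 7.1 0.0 0.0
      vertex 2.4 2.0 0.0
      vertex 14.2 10.9 0.0
    endloop
  endfacet
  facet normal 0.0000 0.0000 -1.0000
    outer loop
      vertex 12.0 1.5 0.0
      vertex 7.1 0.0 0.0
      vertex 14.2 10.9 0.0
    endloop
  endfacet
  facet normal 0.0000 0.0000 -1.0000
    outer loop
      vertex 14.8 5.8 0.0
      vertex 12.0 1.5 0.0
      vertex 14.2 10.9 0.0
    endloop
  endfacet
  facet normal 0.5140 0.5581 0.6514
    outer loop
      vertex 14.2 10.9 0.0
      vertex 10.4 14.4 0.0
      vertex 7.5 7.5 8.2
    endloop
  endfacet
  facet normal 0.0445 0.7566 0.6524
    outer loop
      vertex 10.4 14.4 0.0
      vertex 5.3 14.7 0.0
      vertex 7.5 7.5 8.2
    endloop
  endfacet
  facet normal -0.4568 0.6041 0.6530
    outer loop
      vertex 5.3 14.7 0.0
      vertex 1.2 11.6 0.0
      vertex 7.5 7.5 8.2
    endloop
  endfacet
  facet normal -0.7413 0.1631 0.6511
    outer loop
      vertex 1.2 11.6 0.0
      vertex 0.1 6.6 0.0
      vertex 7.5 7.5 8.2
    endloop
  endfacet
  facet normal -0.6794 -0.3397 0.6504
    outer loop
      vertex 0.1 6.6 0.0
      vertex 2.4 2.0 0.0
      vertex 7.5 7.5 8.2
    endloop
  endfacet
  facet normal -0.2968 -0.6974 0.6523
    outer loop
      vertex 2.4 2.0 0.0
      vertex 7.1 0.0 0.0
      vertex 7.5 7.5 8.2
    endloop
  endfacet
  facet normal 0.2219 -0.7249 0.6522
    outer loop
      vertex 7.1 0.0 0.0
      vertex 12.0 1.5 0.0
      vertex 7.5 7.5 8.2
    endloop
  endfacet
  facet normal 0.6356 -0.4139 0.6517
    outer loop
      vertex 12.0 1.5 0.0
      vertex 14.8 5.8 0.0
      vertex 7.5 7.5 8.2
    endloop
  endfacet
  facet normal 0.7530 0.0886 0.6520
    outer loop
      vertex 14.8 5.8 0.0
      vertex 14.2 10.9 0.0
      vertex 7.5 7.5 8.2
    endloop
  endfacet
endsolid part

The G0 Z moves step by Δz≈1.4 mm. The G1 loops shrink linearly with z, so the solid tapers from its base footprint up to z≈8.2. Closing with a flat bottom cap and the tapered top and triangulating gives 16 facets — a regular 9-sided pyramid, base circumscribed radius ≈ 7.5 mm, apex at z ≈ 8.2 mm.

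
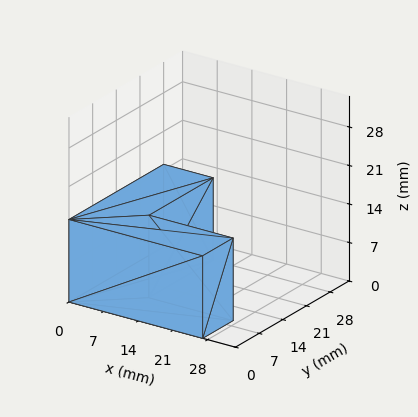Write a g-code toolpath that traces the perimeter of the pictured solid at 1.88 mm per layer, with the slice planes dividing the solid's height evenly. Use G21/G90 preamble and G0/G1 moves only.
Reading the render: the shape is an L-shaped prism: outer 27 × 28 mm, arm thicknesses ≈ 9 mm (horizontal) and 10 mm (vertical), extruded 15 mm in z (dimensions read to the nearest mm from the axis ticks). For the g-code, the solid's height is divided into equal slices at the stated Δz and each level perimeter traced with G1 moves after a G0 lift.

; perimeter-only toolpath
G21 ; units = mm
G90 ; absolute positioning
G28 ; home
; layer 1
G0 Z1.88
G0 X0.00 Y0.00
G1 X27.00 Y0.00
G1 X27.00 Y9.00
G1 X10.00 Y9.00
G1 X10.00 Y28.00
G1 X0.00 Y28.00
G1 X0.00 Y0.00
; layer 2
G0 Z3.75
G0 X0.00 Y0.00
G1 X27.00 Y0.00
G1 X27.00 Y9.00
G1 X10.00 Y9.00
G1 X10.00 Y28.00
G1 X0.00 Y28.00
G1 X0.00 Y0.00
; layer 3
G0 Z5.62
G0 X0.00 Y0.00
G1 X27.00 Y0.00
G1 X27.00 Y9.00
G1 X10.00 Y9.00
G1 X10.00 Y28.00
G1 X0.00 Y28.00
G1 X0.00 Y0.00
; layer 4
G0 Z7.50
G0 X0.00 Y0.00
G1 X27.00 Y0.00
G1 X27.00 Y9.00
G1 X10.00 Y9.00
G1 X10.00 Y28.00
G1 X0.00 Y28.00
G1 X0.00 Y0.00
; layer 5
G0 Z9.38
G0 X0.00 Y0.00
G1 X27.00 Y0.00
G1 X27.00 Y9.00
G1 X10.00 Y9.00
G1 X10.00 Y28.00
G1 X0.00 Y28.00
G1 X0.00 Y0.00
; layer 6
G0 Z11.25
G0 X0.00 Y0.00
G1 X27.00 Y0.00
G1 X27.00 Y9.00
G1 X10.00 Y9.00
G1 X10.00 Y28.00
G1 X0.00 Y28.00
G1 X0.00 Y0.00
; layer 7
G0 Z13.12
G0 X0.00 Y0.00
G1 X27.00 Y0.00
G1 X27.00 Y9.00
G1 X10.00 Y9.00
G1 X10.00 Y28.00
G1 X0.00 Y28.00
G1 X0.00 Y0.00
; layer 8
G0 Z15.00
G0 X0.00 Y0.00
G1 X27.00 Y0.00
G1 X27.00 Y9.00
G1 X10.00 Y9.00
G1 X10.00 Y28.00
G1 X0.00 Y28.00
G1 X0.00 Y0.00
M2 ; end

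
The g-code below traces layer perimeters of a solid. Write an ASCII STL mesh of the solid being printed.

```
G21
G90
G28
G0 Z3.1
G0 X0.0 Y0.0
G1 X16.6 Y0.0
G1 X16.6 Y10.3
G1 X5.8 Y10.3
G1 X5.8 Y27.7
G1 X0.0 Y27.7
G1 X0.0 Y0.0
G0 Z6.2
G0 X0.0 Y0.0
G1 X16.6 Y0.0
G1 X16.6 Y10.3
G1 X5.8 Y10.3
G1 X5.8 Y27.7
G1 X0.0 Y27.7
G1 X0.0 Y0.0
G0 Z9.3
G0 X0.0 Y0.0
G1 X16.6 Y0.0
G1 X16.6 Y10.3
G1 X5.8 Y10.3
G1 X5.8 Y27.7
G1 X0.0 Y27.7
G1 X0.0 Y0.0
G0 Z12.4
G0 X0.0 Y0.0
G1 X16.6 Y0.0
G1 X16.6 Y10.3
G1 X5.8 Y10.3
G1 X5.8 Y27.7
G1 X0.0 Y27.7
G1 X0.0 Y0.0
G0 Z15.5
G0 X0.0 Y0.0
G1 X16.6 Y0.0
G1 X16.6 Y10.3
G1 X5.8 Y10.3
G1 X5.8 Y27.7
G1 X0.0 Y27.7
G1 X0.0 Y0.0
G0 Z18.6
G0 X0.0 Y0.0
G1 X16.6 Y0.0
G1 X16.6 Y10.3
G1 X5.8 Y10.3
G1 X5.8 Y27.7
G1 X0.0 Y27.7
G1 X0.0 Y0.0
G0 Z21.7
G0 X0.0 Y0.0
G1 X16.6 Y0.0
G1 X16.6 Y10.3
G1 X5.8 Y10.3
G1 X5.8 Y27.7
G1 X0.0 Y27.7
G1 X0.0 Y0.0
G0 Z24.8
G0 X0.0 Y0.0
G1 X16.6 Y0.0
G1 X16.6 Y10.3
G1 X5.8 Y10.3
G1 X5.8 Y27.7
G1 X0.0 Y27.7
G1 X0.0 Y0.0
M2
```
solid part
  facet normal 0.0000 0.0000 -1.0000
    outer loop
      vertex 16.6 10.3 0.0
      vertex 16.6 0.0 0.0
      vertex 0.0 0.0 0.0
    endloop
  endfacet
  facet normal 0.0000 0.0000 -1.0000
    outer loop
      vertex 5.8 10.3 0.0
      vertex 16.6 10.3 0.0
      vertex 0.0 0.0 0.0
    endloop
  endfacet
  facet normal 0.0000 0.0000 -1.0000
    outer loop
      vertex 5.8 27.7 0.0
      vertex 5.8 10.3 0.0
      vertex 0.0 0.0 0.0
    endloop
  endfacet
  facet normal 0.0000 0.0000 -1.0000
    outer loop
      vertex 0.0 27.7 0.0
      vertex 5.8 27.7 0.0
      vertex 0.0 0.0 0.0
    endloop
  endfacet
  facet normal 0.0000 0.0000 1.0000
    outer loop
      vertex 0.0 0.0 24.8
      vertex 16.6 0.0 24.8
      vertex 16.6 10.3 24.8
    endloop
  endfacet
  facet normal 0.0000 0.0000 1.0000
    outer loop
      vertex 0.0 0.0 24.8
      vertex 16.6 10.3 24.8
      vertex 5.8 10.3 24.8
    endloop
  endfacet
  facet normal 0.0000 0.0000 1.0000
    outer loop
      vertex 0.0 0.0 24.8
      vertex 5.8 10.3 24.8
      vertex 5.8 27.7 24.8
    endloop
  endfacet
  facet normal 0.0000 0.0000 1.0000
    outer loop
      vertex 0.0 0.0 24.8
      vertex 5.8 27.7 24.8
      vertex 0.0 27.7 24.8
    endloop
  endfacet
  facet normal 0.0000 -1.0000 0.0000
    outer loop
      vertex 0.0 0.0 0.0
      vertex 16.6 0.0 0.0
      vertex 16.6 0.0 24.8
    endloop
  endfacet
  facet normal 0.0000 -1.0000 0.0000
    outer loop
      vertex 0.0 0.0 0.0
      vertex 16.6 0.0 24.8
      vertex 0.0 0.0 24.8
    endloop
  endfacet
  facet normal 1.0000 0.0000 0.0000
    outer loop
      vertex 16.6 0.0 0.0
      vertex 16.6 10.3 0.0
      vertex 16.6 10.3 24.8
    endloop
  endfacet
  facet normal 1.0000 0.0000 0.0000
    outer loop
      vertex 16.6 0.0 0.0
      vertex 16.6 10.3 24.8
      vertex 16.6 0.0 24.8
    endloop
  endfacet
  facet normal 0.0000 1.0000 0.0000
    outer loop
      vertex 16.6 10.3 0.0
      vertex 5.8 10.3 0.0
      vertex 5.8 10.3 24.8
    endloop
  endfacet
  facet normal 0.0000 1.0000 0.0000
    outer loop
      vertex 16.6 10.3 0.0
      vertex 5.8 10.3 24.8
      vertex 16.6 10.3 24.8
    endloop
  endfacet
  facet normal 1.0000 0.0000 0.0000
    outer loop
      vertex 5.8 10.3 0.0
      vertex 5.8 27.7 0.0
      vertex 5.8 27.7 24.8
    endloop
  endfacet
  facet normal 1.0000 0.0000 0.0000
    outer loop
      vertex 5.8 10.3 0.0
      vertex 5.8 27.7 24.8
      vertex 5.8 10.3 24.8
    endloop
  endfacet
  facet normal 0.0000 1.0000 0.0000
    outer loop
      vertex 5.8 27.7 0.0
      vertex 0.0 27.7 0.0
      vertex 0.0 27.7 24.8
    endloop
  endfacet
  facet normal 0.0000 1.0000 0.0000
    outer loop
      vertex 5.8 27.7 0.0
      vertex 0.0 27.7 24.8
      vertex 5.8 27.7 24.8
    endloop
  endfacet
  facet normal -1.0000 0.0000 0.0000
    outer loop
      vertex 0.0 27.7 0.0
      vertex 0.0 0.0 0.0
      vertex 0.0 0.0 24.8
    endloop
  endfacet
  facet normal -1.0000 0.0000 0.0000
    outer loop
      vertex 0.0 27.7 0.0
      vertex 0.0 0.0 24.8
      vertex 0.0 27.7 24.8
    endloop
  endfacet
endsolid part

The G0 Z moves step by Δz≈3.1 mm. Every layer's G1 loop is the same polygon, so the solid is a straight extrusion of it from z=0 to z≈24.8. Closing with flat bottom and top caps and triangulating gives 20 facets — an L-shaped prism: outer 16.6 × 27.7 mm, arm thicknesses ≈ 10.3 mm (horizontal) and 5.8 mm (vertical), extruded 24.8 mm in z.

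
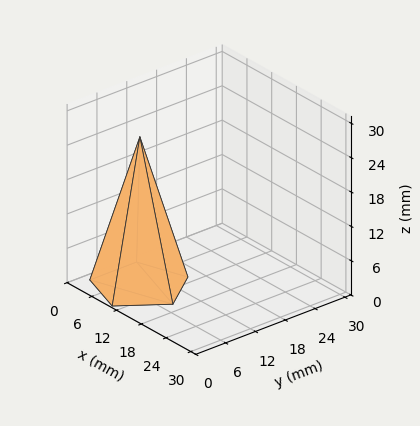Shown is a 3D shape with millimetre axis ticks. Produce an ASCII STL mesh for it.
Reading the render: the shape is a regular 5-sided pyramid, base circumscribed radius ≈ 8 mm, apex at z ≈ 26 mm (dimensions read to the nearest mm from the axis ticks). For the STL, each face is triangulated and given an outward normal.

solid part
  facet normal 0.0000 0.0000 -1.0000
    outer loop
      vertex 1.53 12.70 0.00
      vertex 10.47 15.61 0.00
      vertex 16.00 8.00 0.00
    endloop
  endfacet
  facet normal 0.0000 0.0000 -1.0000
    outer loop
      vertex 1.53 3.30 0.00
      vertex 1.53 12.70 0.00
      vertex 16.00 8.00 0.00
    endloop
  endfacet
  facet normal 0.0000 0.0000 -1.0000
    outer loop
      vertex 10.47 0.39 0.00
      vertex 1.53 3.30 0.00
      vertex 16.00 8.00 0.00
    endloop
  endfacet
  facet normal 0.7850 0.5704 0.2415
    outer loop
      vertex 16.00 8.00 0.00
      vertex 10.47 15.61 0.00
      vertex 8.00 8.00 26.00
    endloop
  endfacet
  facet normal -0.3004 0.9227 0.2415
    outer loop
      vertex 10.47 15.61 0.00
      vertex 1.53 12.70 0.00
      vertex 8.00 8.00 26.00
    endloop
  endfacet
  facet normal -0.9704 0.0000 0.2415
    outer loop
      vertex 1.53 12.70 0.00
      vertex 1.53 3.30 0.00
      vertex 8.00 8.00 26.00
    endloop
  endfacet
  facet normal -0.3004 -0.9227 0.2415
    outer loop
      vertex 1.53 3.30 0.00
      vertex 10.47 0.39 0.00
      vertex 8.00 8.00 26.00
    endloop
  endfacet
  facet normal 0.7850 -0.5704 0.2415
    outer loop
      vertex 10.47 0.39 0.00
      vertex 16.00 8.00 0.00
      vertex 8.00 8.00 26.00
    endloop
  endfacet
endsolid part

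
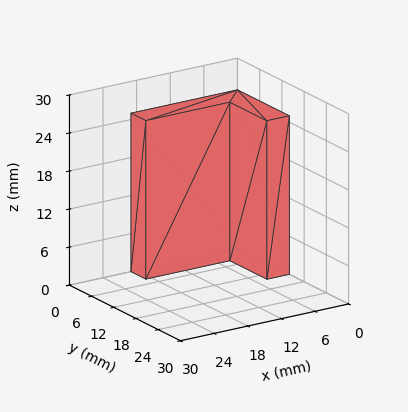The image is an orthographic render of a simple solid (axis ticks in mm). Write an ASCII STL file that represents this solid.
Reading the render: the shape is an L-shaped prism: outer 19 × 14 mm, arm thicknesses ≈ 4 mm (horizontal) and 4 mm (vertical), extruded 25 mm in z (dimensions read to the nearest mm from the axis ticks). For the STL, each face is triangulated and given an outward normal.

solid part
  facet normal 0.0000 0.0000 -1.0000
    outer loop
      vertex 19.0 4.0 0.0
      vertex 19.0 0.0 0.0
      vertex 0.0 0.0 0.0
    endloop
  endfacet
  facet normal 0.0000 0.0000 -1.0000
    outer loop
      vertex 4.0 4.0 0.0
      vertex 19.0 4.0 0.0
      vertex 0.0 0.0 0.0
    endloop
  endfacet
  facet normal 0.0000 0.0000 -1.0000
    outer loop
      vertex 4.0 14.0 0.0
      vertex 4.0 4.0 0.0
      vertex 0.0 0.0 0.0
    endloop
  endfacet
  facet normal 0.0000 0.0000 -1.0000
    outer loop
      vertex 0.0 14.0 0.0
      vertex 4.0 14.0 0.0
      vertex 0.0 0.0 0.0
    endloop
  endfacet
  facet normal 0.0000 0.0000 1.0000
    outer loop
      vertex 0.0 0.0 25.0
      vertex 19.0 0.0 25.0
      vertex 19.0 4.0 25.0
    endloop
  endfacet
  facet normal 0.0000 0.0000 1.0000
    outer loop
      vertex 0.0 0.0 25.0
      vertex 19.0 4.0 25.0
      vertex 4.0 4.0 25.0
    endloop
  endfacet
  facet normal 0.0000 0.0000 1.0000
    outer loop
      vertex 0.0 0.0 25.0
      vertex 4.0 4.0 25.0
      vertex 4.0 14.0 25.0
    endloop
  endfacet
  facet normal 0.0000 0.0000 1.0000
    outer loop
      vertex 0.0 0.0 25.0
      vertex 4.0 14.0 25.0
      vertex 0.0 14.0 25.0
    endloop
  endfacet
  facet normal 0.0000 -1.0000 0.0000
    outer loop
      vertex 0.0 0.0 0.0
      vertex 19.0 0.0 0.0
      vertex 19.0 0.0 25.0
    endloop
  endfacet
  facet normal 0.0000 -1.0000 0.0000
    outer loop
      vertex 0.0 0.0 0.0
      vertex 19.0 0.0 25.0
      vertex 0.0 0.0 25.0
    endloop
  endfacet
  facet normal 1.0000 0.0000 0.0000
    outer loop
      vertex 19.0 0.0 0.0
      vertex 19.0 4.0 0.0
      vertex 19.0 4.0 25.0
    endloop
  endfacet
  facet normal 1.0000 0.0000 0.0000
    outer loop
      vertex 19.0 0.0 0.0
      vertex 19.0 4.0 25.0
      vertex 19.0 0.0 25.0
    endloop
  endfacet
  facet normal 0.0000 1.0000 0.0000
    outer loop
      vertex 19.0 4.0 0.0
      vertex 4.0 4.0 0.0
      vertex 4.0 4.0 25.0
    endloop
  endfacet
  facet normal 0.0000 1.0000 0.0000
    outer loop
      vertex 19.0 4.0 0.0
      vertex 4.0 4.0 25.0
      vertex 19.0 4.0 25.0
    endloop
  endfacet
  facet normal 1.0000 0.0000 0.0000
    outer loop
      vertex 4.0 4.0 0.0
      vertex 4.0 14.0 0.0
      vertex 4.0 14.0 25.0
    endloop
  endfacet
  facet normal 1.0000 0.0000 0.0000
    outer loop
      vertex 4.0 4.0 0.0
      vertex 4.0 14.0 25.0
      vertex 4.0 4.0 25.0
    endloop
  endfacet
  facet normal 0.0000 1.0000 0.0000
    outer loop
      vertex 4.0 14.0 0.0
      vertex 0.0 14.0 0.0
      vertex 0.0 14.0 25.0
    endloop
  endfacet
  facet normal 0.0000 1.0000 0.0000
    outer loop
      vertex 4.0 14.0 0.0
      vertex 0.0 14.0 25.0
      vertex 4.0 14.0 25.0
    endloop
  endfacet
  facet normal -1.0000 0.0000 0.0000
    outer loop
      vertex 0.0 14.0 0.0
      vertex 0.0 0.0 0.0
      vertex 0.0 0.0 25.0
    endloop
  endfacet
  facet normal -1.0000 0.0000 0.0000
    outer loop
      vertex 0.0 14.0 0.0
      vertex 0.0 0.0 25.0
      vertex 0.0 14.0 25.0
    endloop
  endfacet
endsolid part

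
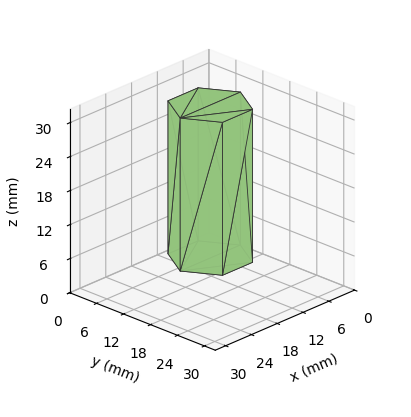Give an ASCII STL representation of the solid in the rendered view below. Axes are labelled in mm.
Reading the render: the shape is a regular 6-sided prism (a cylinder approximated with 6 flat sides), circumscribed radius ≈ 7 mm, height ≈ 27 mm (dimensions read to the nearest mm from the axis ticks). For the STL, each face is triangulated and given an outward normal.

solid part
  facet normal 0.0000 0.0000 -1.0000
    outer loop
      vertex 3.50 13.06 0.00
      vertex 10.50 13.06 0.00
      vertex 14.00 7.00 0.00
    endloop
  endfacet
  facet normal 0.0000 0.0000 -1.0000
    outer loop
      vertex 0.00 7.00 0.00
      vertex 3.50 13.06 0.00
      vertex 14.00 7.00 0.00
    endloop
  endfacet
  facet normal 0.0000 0.0000 -1.0000
    outer loop
      vertex 3.50 0.94 0.00
      vertex 0.00 7.00 0.00
      vertex 14.00 7.00 0.00
    endloop
  endfacet
  facet normal 0.0000 0.0000 -1.0000
    outer loop
      vertex 10.50 0.94 0.00
      vertex 3.50 0.94 0.00
      vertex 14.00 7.00 0.00
    endloop
  endfacet
  facet normal 0.0000 0.0000 1.0000
    outer loop
      vertex 14.00 7.00 27.00
      vertex 10.50 13.06 27.00
      vertex 3.50 13.06 27.00
    endloop
  endfacet
  facet normal 0.0000 0.0000 1.0000
    outer loop
      vertex 14.00 7.00 27.00
      vertex 3.50 13.06 27.00
      vertex 0.00 7.00 27.00
    endloop
  endfacet
  facet normal 0.0000 0.0000 1.0000
    outer loop
      vertex 14.00 7.00 27.00
      vertex 0.00 7.00 27.00
      vertex 3.50 0.94 27.00
    endloop
  endfacet
  facet normal 0.0000 0.0000 1.0000
    outer loop
      vertex 14.00 7.00 27.00
      vertex 3.50 0.94 27.00
      vertex 10.50 0.94 27.00
    endloop
  endfacet
  facet normal 0.8659 0.5001 0.0000
    outer loop
      vertex 14.00 7.00 0.00
      vertex 10.50 13.06 0.00
      vertex 10.50 13.06 27.00
    endloop
  endfacet
  facet normal 0.8659 0.5001 0.0000
    outer loop
      vertex 14.00 7.00 0.00
      vertex 10.50 13.06 27.00
      vertex 14.00 7.00 27.00
    endloop
  endfacet
  facet normal 0.0000 1.0000 0.0000
    outer loop
      vertex 10.50 13.06 0.00
      vertex 3.50 13.06 0.00
      vertex 3.50 13.06 27.00
    endloop
  endfacet
  facet normal 0.0000 1.0000 0.0000
    outer loop
      vertex 10.50 13.06 0.00
      vertex 3.50 13.06 27.00
      vertex 10.50 13.06 27.00
    endloop
  endfacet
  facet normal -0.8659 0.5001 0.0000
    outer loop
      vertex 3.50 13.06 0.00
      vertex 0.00 7.00 0.00
      vertex 0.00 7.00 27.00
    endloop
  endfacet
  facet normal -0.8659 0.5001 0.0000
    outer loop
      vertex 3.50 13.06 0.00
      vertex 0.00 7.00 27.00
      vertex 3.50 13.06 27.00
    endloop
  endfacet
  facet normal -0.8659 -0.5001 0.0000
    outer loop
      vertex 0.00 7.00 0.00
      vertex 3.50 0.94 0.00
      vertex 3.50 0.94 27.00
    endloop
  endfacet
  facet normal -0.8659 -0.5001 0.0000
    outer loop
      vertex 0.00 7.00 0.00
      vertex 3.50 0.94 27.00
      vertex 0.00 7.00 27.00
    endloop
  endfacet
  facet normal 0.0000 -1.0000 0.0000
    outer loop
      vertex 3.50 0.94 0.00
      vertex 10.50 0.94 0.00
      vertex 10.50 0.94 27.00
    endloop
  endfacet
  facet normal 0.0000 -1.0000 0.0000
    outer loop
      vertex 3.50 0.94 0.00
      vertex 10.50 0.94 27.00
      vertex 3.50 0.94 27.00
    endloop
  endfacet
  facet normal 0.8659 -0.5001 0.0000
    outer loop
      vertex 10.50 0.94 0.00
      vertex 14.00 7.00 0.00
      vertex 14.00 7.00 27.00
    endloop
  endfacet
  facet normal 0.8659 -0.5001 0.0000
    outer loop
      vertex 10.50 0.94 0.00
      vertex 14.00 7.00 27.00
      vertex 10.50 0.94 27.00
    endloop
  endfacet
endsolid part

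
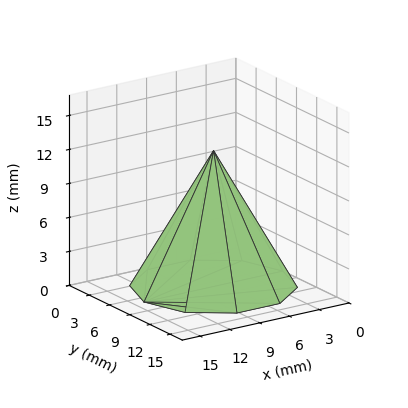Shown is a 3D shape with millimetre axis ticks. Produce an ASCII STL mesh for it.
Reading the render: the shape is a regular 10-sided pyramid, base circumscribed radius ≈ 7 mm, apex at z ≈ 12 mm (dimensions read to the nearest mm from the axis ticks). For the STL, each face is triangulated and given an outward normal.

solid part
  facet normal 0.0000 0.0000 -1.0000
    outer loop
      vertex 9.16 13.66 0.00
      vertex 12.66 11.11 0.00
      vertex 14.00 7.00 0.00
    endloop
  endfacet
  facet normal 0.0000 0.0000 -1.0000
    outer loop
      vertex 4.84 13.66 0.00
      vertex 9.16 13.66 0.00
      vertex 14.00 7.00 0.00
    endloop
  endfacet
  facet normal 0.0000 0.0000 -1.0000
    outer loop
      vertex 1.34 11.11 0.00
      vertex 4.84 13.66 0.00
      vertex 14.00 7.00 0.00
    endloop
  endfacet
  facet normal 0.0000 0.0000 -1.0000
    outer loop
      vertex 0.00 7.00 0.00
      vertex 1.34 11.11 0.00
      vertex 14.00 7.00 0.00
    endloop
  endfacet
  facet normal 0.0000 0.0000 -1.0000
    outer loop
      vertex 1.34 2.89 0.00
      vertex 0.00 7.00 0.00
      vertex 14.00 7.00 0.00
    endloop
  endfacet
  facet normal 0.0000 0.0000 -1.0000
    outer loop
      vertex 4.84 0.34 0.00
      vertex 1.34 2.89 0.00
      vertex 14.00 7.00 0.00
    endloop
  endfacet
  facet normal 0.0000 0.0000 -1.0000
    outer loop
      vertex 9.16 0.34 0.00
      vertex 4.84 0.34 0.00
      vertex 14.00 7.00 0.00
    endloop
  endfacet
  facet normal 0.0000 0.0000 -1.0000
    outer loop
      vertex 12.66 2.89 0.00
      vertex 9.16 0.34 0.00
      vertex 14.00 7.00 0.00
    endloop
  endfacet
  facet normal 0.8314 0.2711 0.4850
    outer loop
      vertex 14.00 7.00 0.00
      vertex 12.66 11.11 0.00
      vertex 7.00 7.00 12.00
    endloop
  endfacet
  facet normal 0.5150 0.7068 0.4850
    outer loop
      vertex 12.66 11.11 0.00
      vertex 9.16 13.66 0.00
      vertex 7.00 7.00 12.00
    endloop
  endfacet
  facet normal 0.0000 0.8744 0.4853
    outer loop
      vertex 9.16 13.66 0.00
      vertex 4.84 13.66 0.00
      vertex 7.00 7.00 12.00
    endloop
  endfacet
  facet normal -0.5150 0.7068 0.4850
    outer loop
      vertex 4.84 13.66 0.00
      vertex 1.34 11.11 0.00
      vertex 7.00 7.00 12.00
    endloop
  endfacet
  facet normal -0.8314 0.2711 0.4850
    outer loop
      vertex 1.34 11.11 0.00
      vertex 0.00 7.00 0.00
      vertex 7.00 7.00 12.00
    endloop
  endfacet
  facet normal -0.8314 -0.2711 0.4850
    outer loop
      vertex 0.00 7.00 0.00
      vertex 1.34 2.89 0.00
      vertex 7.00 7.00 12.00
    endloop
  endfacet
  facet normal -0.5150 -0.7068 0.4850
    outer loop
      vertex 1.34 2.89 0.00
      vertex 4.84 0.34 0.00
      vertex 7.00 7.00 12.00
    endloop
  endfacet
  facet normal 0.0000 -0.8744 0.4853
    outer loop
      vertex 4.84 0.34 0.00
      vertex 9.16 0.34 0.00
      vertex 7.00 7.00 12.00
    endloop
  endfacet
  facet normal 0.5150 -0.7068 0.4850
    outer loop
      vertex 9.16 0.34 0.00
      vertex 12.66 2.89 0.00
      vertex 7.00 7.00 12.00
    endloop
  endfacet
  facet normal 0.8314 -0.2711 0.4850
    outer loop
      vertex 12.66 2.89 0.00
      vertex 14.00 7.00 0.00
      vertex 7.00 7.00 12.00
    endloop
  endfacet
endsolid part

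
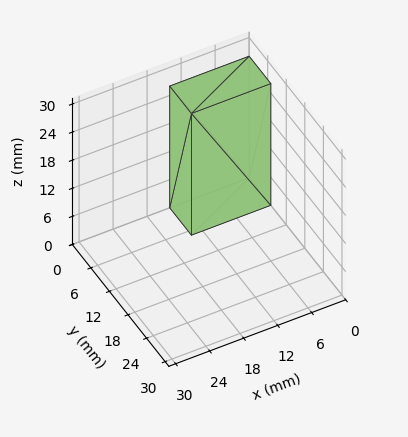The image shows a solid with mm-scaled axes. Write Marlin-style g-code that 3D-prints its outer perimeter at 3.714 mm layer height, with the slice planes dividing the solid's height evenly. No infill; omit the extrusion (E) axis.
Reading the render: the shape is a rectangular box, roughly 14 × 7 mm footprint and 26 mm tall (dimensions read to the nearest mm from the axis ticks). For the g-code, the solid's height is divided into equal slices at the stated Δz and each level perimeter traced with G1 moves after a G0 lift.

; perimeter-only toolpath
G21 ; units = mm
G90 ; absolute positioning
G28 ; home
; layer 1
G0 Z3.714
G0 X0.000 Y0.000
G1 X14.000 Y0.000
G1 X14.000 Y7.000
G1 X0.000 Y7.000
G1 X0.000 Y0.000
; layer 2
G0 Z7.429
G0 X0.000 Y0.000
G1 X14.000 Y0.000
G1 X14.000 Y7.000
G1 X0.000 Y7.000
G1 X0.000 Y0.000
; layer 3
G0 Z11.143
G0 X0.000 Y0.000
G1 X14.000 Y0.000
G1 X14.000 Y7.000
G1 X0.000 Y7.000
G1 X0.000 Y0.000
; layer 4
G0 Z14.857
G0 X0.000 Y0.000
G1 X14.000 Y0.000
G1 X14.000 Y7.000
G1 X0.000 Y7.000
G1 X0.000 Y0.000
; layer 5
G0 Z18.571
G0 X0.000 Y0.000
G1 X14.000 Y0.000
G1 X14.000 Y7.000
G1 X0.000 Y7.000
G1 X0.000 Y0.000
; layer 6
G0 Z22.286
G0 X0.000 Y0.000
G1 X14.000 Y0.000
G1 X14.000 Y7.000
G1 X0.000 Y7.000
G1 X0.000 Y0.000
; layer 7
G0 Z26.000
G0 X0.000 Y0.000
G1 X14.000 Y0.000
G1 X14.000 Y7.000
G1 X0.000 Y7.000
G1 X0.000 Y0.000
M2 ; end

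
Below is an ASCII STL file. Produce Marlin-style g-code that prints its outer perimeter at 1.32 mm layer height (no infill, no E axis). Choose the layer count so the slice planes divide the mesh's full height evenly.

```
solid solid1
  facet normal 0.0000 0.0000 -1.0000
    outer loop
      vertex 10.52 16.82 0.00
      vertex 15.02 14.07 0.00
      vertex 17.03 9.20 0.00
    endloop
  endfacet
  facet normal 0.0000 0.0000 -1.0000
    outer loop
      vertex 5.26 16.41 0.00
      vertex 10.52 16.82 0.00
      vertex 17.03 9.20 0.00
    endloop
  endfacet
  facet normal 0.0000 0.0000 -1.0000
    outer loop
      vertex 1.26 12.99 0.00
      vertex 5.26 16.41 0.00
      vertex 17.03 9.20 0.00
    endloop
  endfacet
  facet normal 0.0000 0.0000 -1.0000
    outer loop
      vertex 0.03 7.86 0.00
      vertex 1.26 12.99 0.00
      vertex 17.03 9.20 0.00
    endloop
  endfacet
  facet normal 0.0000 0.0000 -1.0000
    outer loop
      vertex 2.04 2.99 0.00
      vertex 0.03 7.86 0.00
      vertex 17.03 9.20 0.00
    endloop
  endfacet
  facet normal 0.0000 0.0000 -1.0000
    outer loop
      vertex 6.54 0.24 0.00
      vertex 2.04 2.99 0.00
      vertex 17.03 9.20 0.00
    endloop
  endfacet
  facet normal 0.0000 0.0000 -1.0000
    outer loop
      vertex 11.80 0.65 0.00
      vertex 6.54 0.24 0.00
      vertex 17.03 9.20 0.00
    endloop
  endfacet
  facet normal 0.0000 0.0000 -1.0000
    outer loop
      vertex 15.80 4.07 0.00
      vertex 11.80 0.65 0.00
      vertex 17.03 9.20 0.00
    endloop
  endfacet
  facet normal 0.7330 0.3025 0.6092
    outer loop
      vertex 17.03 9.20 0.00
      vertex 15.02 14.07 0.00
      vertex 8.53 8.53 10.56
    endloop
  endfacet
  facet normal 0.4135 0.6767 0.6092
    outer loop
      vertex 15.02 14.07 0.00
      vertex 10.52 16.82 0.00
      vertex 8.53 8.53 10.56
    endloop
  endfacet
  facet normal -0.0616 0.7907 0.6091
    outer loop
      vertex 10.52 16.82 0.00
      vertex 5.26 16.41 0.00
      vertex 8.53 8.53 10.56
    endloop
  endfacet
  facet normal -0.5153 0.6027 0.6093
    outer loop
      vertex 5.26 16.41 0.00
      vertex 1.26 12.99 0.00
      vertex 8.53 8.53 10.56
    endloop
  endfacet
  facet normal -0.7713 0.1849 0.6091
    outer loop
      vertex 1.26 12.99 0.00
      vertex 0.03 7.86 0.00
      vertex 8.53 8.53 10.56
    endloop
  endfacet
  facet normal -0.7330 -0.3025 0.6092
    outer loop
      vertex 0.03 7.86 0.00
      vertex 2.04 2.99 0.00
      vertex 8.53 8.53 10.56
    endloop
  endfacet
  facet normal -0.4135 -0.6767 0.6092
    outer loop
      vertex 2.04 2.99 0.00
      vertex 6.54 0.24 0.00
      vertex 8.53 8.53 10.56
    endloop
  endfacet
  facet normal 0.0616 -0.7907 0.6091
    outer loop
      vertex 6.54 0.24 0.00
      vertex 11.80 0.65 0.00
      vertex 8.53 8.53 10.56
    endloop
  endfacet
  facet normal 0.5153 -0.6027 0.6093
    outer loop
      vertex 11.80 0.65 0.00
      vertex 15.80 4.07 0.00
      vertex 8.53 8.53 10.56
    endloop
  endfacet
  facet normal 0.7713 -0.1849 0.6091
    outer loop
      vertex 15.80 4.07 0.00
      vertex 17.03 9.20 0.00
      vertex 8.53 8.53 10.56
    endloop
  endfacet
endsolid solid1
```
; perimeter-only toolpath
G21 ; units = mm
G90 ; absolute positioning
G28 ; home
; layer 1
G0 Z1.32
G0 X15.97 Y9.12
G1 X14.21 Y13.38
G1 X10.27 Y15.78
G1 X5.67 Y15.43
G1 X2.17 Y12.43
G1 X1.09 Y7.94
G1 X2.85 Y3.68
G1 X6.79 Y1.28
G1 X11.39 Y1.63
G1 X14.89 Y4.63
G1 X15.97 Y9.12
; layer 2
G0 Z2.64
G0 X14.91 Y9.03
G1 X13.40 Y12.69
G1 X10.02 Y14.75
G1 X6.08 Y14.44
G1 X3.08 Y11.88
G1 X2.15 Y8.03
G1 X3.66 Y4.38
G1 X7.04 Y2.31
G1 X10.98 Y2.62
G1 X13.98 Y5.19
G1 X14.91 Y9.03
; layer 3
G0 Z3.96
G0 X13.84 Y8.95
G1 X12.59 Y11.99
G1 X9.77 Y13.71
G1 X6.49 Y13.45
G1 X3.99 Y11.32
G1 X3.22 Y8.11
G1 X4.47 Y5.07
G1 X7.29 Y3.35
G1 X10.57 Y3.60
G1 X13.07 Y5.74
G1 X13.84 Y8.95
; layer 4
G0 Z5.28
G0 X12.78 Y8.86
G1 X11.77 Y11.30
G1 X9.52 Y12.68
G1 X6.89 Y12.47
G1 X4.89 Y10.76
G1 X4.28 Y8.20
G1 X5.29 Y5.76
G1 X7.54 Y4.38
G1 X10.16 Y4.59
G1 X12.16 Y6.30
G1 X12.78 Y8.86
; layer 5
G0 Z6.60
G0 X11.72 Y8.78
G1 X10.96 Y10.61
G1 X9.28 Y11.64
G1 X7.30 Y11.48
G1 X5.80 Y10.20
G1 X5.34 Y8.28
G1 X6.10 Y6.45
G1 X7.78 Y5.42
G1 X9.76 Y5.58
G1 X11.26 Y6.86
G1 X11.72 Y8.78
; layer 6
G0 Z7.92
G0 X10.65 Y8.70
G1 X10.15 Y9.91
G1 X9.03 Y10.60
G1 X7.71 Y10.50
G1 X6.71 Y9.64
G1 X6.40 Y8.36
G1 X6.91 Y7.14
G1 X8.03 Y6.46
G1 X9.35 Y6.56
G1 X10.35 Y7.41
G1 X10.65 Y8.70
; layer 7
G0 Z9.24
G0 X9.59 Y8.61
G1 X9.34 Y9.22
G1 X8.78 Y9.57
G1 X8.12 Y9.51
G1 X7.62 Y9.09
G1 X7.47 Y8.45
G1 X7.72 Y7.84
G1 X8.28 Y7.49
G1 X8.94 Y7.54
G1 X9.44 Y7.97
G1 X9.59 Y8.61
M2 ; end

The solid is a regular 10-sided pyramid, base circumscribed radius ≈ 8.53 mm, apex at z ≈ 10.6 mm. Slicing at Δz = 1.32 mm — 8 equal slices spanning the solid's height, so layer i sits at z = i·h/8 — gives 7 non-empty perimeters. Each is a 10-segment closed polygon; G0 lifts to the layer z and rapids to the start vertex, then G1 traces the edges. The cross-section shrinks linearly with z (the slice at the apex is degenerate and omitted).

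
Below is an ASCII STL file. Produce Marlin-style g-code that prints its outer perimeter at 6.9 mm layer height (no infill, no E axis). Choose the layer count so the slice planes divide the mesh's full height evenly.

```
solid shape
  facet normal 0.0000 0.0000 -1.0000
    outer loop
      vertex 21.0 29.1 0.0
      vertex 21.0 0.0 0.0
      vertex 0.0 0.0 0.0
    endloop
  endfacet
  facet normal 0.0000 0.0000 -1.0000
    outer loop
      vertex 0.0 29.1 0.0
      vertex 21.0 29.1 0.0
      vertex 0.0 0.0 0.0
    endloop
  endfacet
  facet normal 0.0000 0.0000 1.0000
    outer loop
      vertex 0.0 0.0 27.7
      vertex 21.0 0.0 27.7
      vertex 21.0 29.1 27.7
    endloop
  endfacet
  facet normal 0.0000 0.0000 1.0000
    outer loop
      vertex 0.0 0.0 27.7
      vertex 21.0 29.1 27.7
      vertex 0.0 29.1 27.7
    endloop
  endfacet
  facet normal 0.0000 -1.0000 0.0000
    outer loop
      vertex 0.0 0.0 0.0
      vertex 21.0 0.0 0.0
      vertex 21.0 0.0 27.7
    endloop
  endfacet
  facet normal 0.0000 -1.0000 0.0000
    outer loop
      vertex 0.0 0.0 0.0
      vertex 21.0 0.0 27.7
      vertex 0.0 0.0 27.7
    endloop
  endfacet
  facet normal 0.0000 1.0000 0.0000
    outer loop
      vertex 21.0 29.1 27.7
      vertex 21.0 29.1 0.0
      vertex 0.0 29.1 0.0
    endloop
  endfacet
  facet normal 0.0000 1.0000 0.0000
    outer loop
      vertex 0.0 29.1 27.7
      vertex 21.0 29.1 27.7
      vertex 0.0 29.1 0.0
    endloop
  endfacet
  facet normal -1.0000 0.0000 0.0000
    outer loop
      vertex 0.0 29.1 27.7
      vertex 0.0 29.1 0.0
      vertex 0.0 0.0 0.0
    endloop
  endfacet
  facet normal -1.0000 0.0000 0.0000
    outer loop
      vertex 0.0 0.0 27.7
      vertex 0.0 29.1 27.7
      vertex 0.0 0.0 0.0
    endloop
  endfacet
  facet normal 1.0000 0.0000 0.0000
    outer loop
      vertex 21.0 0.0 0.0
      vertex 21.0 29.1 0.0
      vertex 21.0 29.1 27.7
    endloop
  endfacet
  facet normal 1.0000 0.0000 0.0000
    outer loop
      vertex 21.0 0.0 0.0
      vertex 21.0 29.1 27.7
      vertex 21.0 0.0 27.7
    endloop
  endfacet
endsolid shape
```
; perimeter-only toolpath
G21 ; units = mm
G90 ; absolute positioning
G28 ; home
; layer 1
G0 Z6.9
G0 X0.0 Y0.0
G1 X21.0 Y0.0
G1 X21.0 Y29.1
G1 X0.0 Y29.1
G1 X0.0 Y0.0
; layer 2
G0 Z13.8
G0 X0.0 Y0.0
G1 X21.0 Y0.0
G1 X21.0 Y29.1
G1 X0.0 Y29.1
G1 X0.0 Y0.0
; layer 3
G0 Z20.8
G0 X0.0 Y0.0
G1 X21.0 Y0.0
G1 X21.0 Y29.1
G1 X0.0 Y29.1
G1 X0.0 Y0.0
; layer 4
G0 Z27.7
G0 X0.0 Y0.0
G1 X21.0 Y0.0
G1 X21.0 Y29.1
G1 X0.0 Y29.1
G1 X0.0 Y0.0
M2 ; end

The solid is a rectangular box, roughly 21 × 29.1 mm footprint and 27.7 mm tall. Slicing at Δz = 6.9 mm — 4 equal slices spanning the solid's height, so layer i sits at z = i·h/4 — gives 4 non-empty perimeters. Each is a 4-segment closed polygon; G0 lifts to the layer z and rapids to the start vertex, then G1 traces the edges.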